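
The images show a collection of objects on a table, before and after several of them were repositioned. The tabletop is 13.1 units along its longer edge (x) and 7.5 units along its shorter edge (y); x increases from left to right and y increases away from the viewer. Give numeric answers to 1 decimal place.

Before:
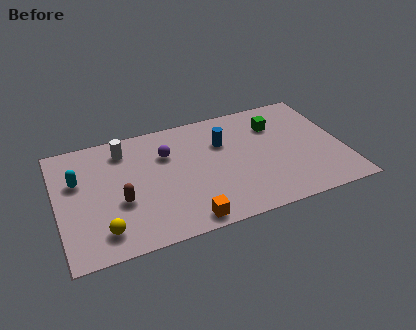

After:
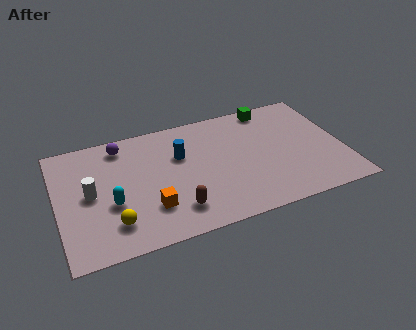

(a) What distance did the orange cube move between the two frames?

2.0

The orange cube was near (5.6, 0.8) before and (4.1, 2.1) after, so it travelled √(1.5² + 1.3²) ≈ 2.0 units.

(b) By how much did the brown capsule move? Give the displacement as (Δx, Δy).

(2.4, -1.3)

The brown capsule was at about (2.8, 2.9) and moved to about (5.2, 1.6).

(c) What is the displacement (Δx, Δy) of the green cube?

(-0.1, 1.2)

The green cube started near (10.2, 5.5) and ended near (10.1, 6.7).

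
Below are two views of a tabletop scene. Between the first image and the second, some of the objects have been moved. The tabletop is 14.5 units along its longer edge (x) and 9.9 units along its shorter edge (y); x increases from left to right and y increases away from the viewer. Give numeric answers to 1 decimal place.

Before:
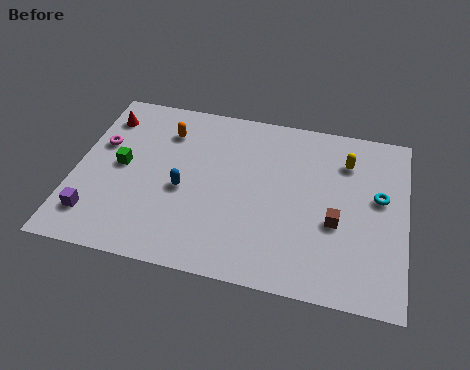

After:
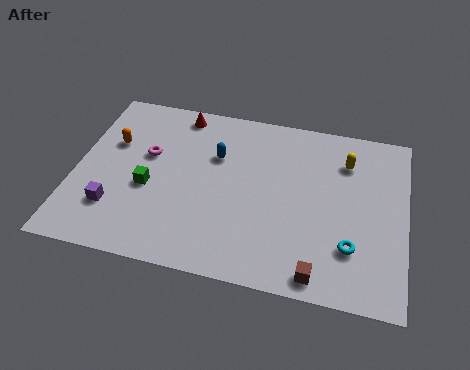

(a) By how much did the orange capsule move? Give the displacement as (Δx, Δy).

(-2.3, -1.2)

The orange capsule started near (3.8, 7.6) and ended near (1.5, 6.4).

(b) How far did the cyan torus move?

3.2

The cyan torus was near (13.3, 5.7) before and (12.2, 2.7) after, so it travelled √(1.1² + 3.0²) ≈ 3.2 units.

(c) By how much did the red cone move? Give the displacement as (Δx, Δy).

(3.3, 0.9)

From the two frames, the red cone sits at roughly (1.0, 7.9) before and (4.3, 8.8) after.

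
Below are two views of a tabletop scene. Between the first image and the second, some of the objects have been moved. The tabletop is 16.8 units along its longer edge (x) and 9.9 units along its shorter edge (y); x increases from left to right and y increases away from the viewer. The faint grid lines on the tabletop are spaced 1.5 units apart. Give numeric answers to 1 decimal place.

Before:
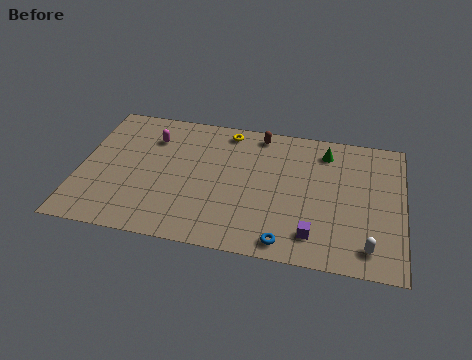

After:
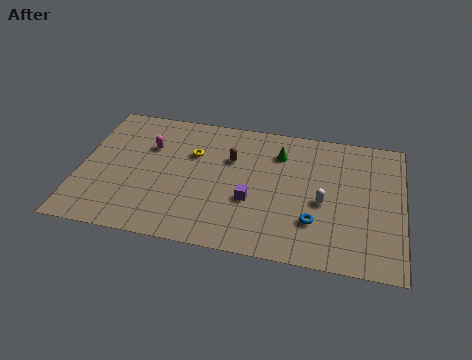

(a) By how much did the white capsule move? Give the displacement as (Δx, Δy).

(-2.4, 2.7)

From the two frames, the white capsule sits at roughly (15.1, 1.6) before and (12.7, 4.3) after.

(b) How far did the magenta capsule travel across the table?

0.7

From (3.6, 7.4) to (3.5, 6.7), the magenta capsule covered √(0.1² + 0.7²) ≈ 0.7 units.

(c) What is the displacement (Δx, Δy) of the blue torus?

(1.4, 1.7)

The blue torus was at about (10.9, 1.1) and moved to about (12.3, 2.8).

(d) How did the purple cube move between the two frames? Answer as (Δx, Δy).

(-3.3, 1.8)

The purple cube started near (12.3, 1.9) and ended near (9.0, 3.7).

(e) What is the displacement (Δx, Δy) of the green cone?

(-2.4, -0.6)

The green cone started near (12.7, 8.1) and ended near (10.3, 7.5).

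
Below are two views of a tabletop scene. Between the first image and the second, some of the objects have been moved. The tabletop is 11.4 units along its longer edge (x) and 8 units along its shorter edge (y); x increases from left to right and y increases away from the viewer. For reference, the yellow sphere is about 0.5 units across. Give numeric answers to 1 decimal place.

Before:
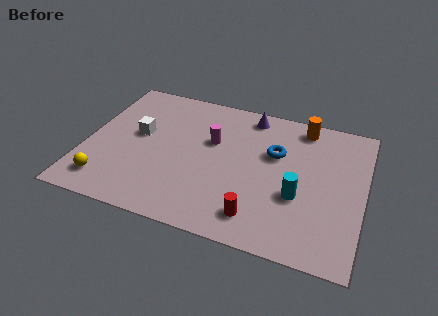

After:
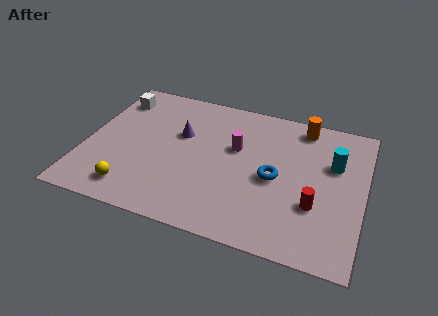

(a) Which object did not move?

the orange cylinder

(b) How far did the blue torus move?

1.4

The blue torus moved from about (7.7, 5.1) to (7.8, 3.7), a distance of √(0.1² + 1.4²) ≈ 1.4.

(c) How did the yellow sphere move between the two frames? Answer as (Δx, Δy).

(1.1, -0.1)

The yellow sphere started near (1.1, 1.4) and ended near (2.2, 1.3).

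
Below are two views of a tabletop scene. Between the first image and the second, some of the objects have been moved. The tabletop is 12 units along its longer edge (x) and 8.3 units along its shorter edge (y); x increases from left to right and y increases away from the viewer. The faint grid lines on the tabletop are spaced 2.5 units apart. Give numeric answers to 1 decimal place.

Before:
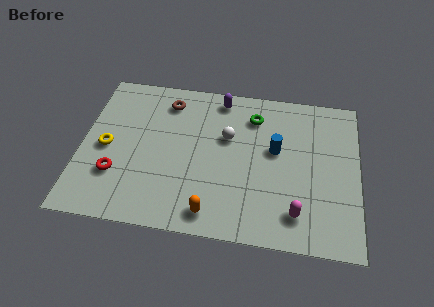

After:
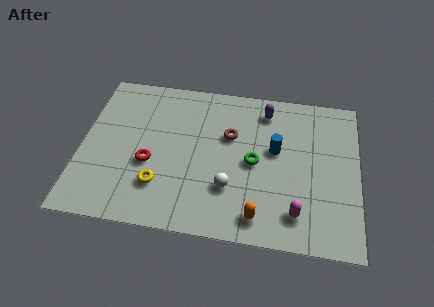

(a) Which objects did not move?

the magenta capsule and the blue cylinder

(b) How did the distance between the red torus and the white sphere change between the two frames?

-1.8

They were about 5.4 units apart before and 3.6 after — 1.8 units closer together.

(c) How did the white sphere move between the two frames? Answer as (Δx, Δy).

(0.2, -2.7)

The white sphere was at about (6.3, 5.2) and moved to about (6.5, 2.5).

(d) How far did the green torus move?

2.5

The green torus was near (7.4, 6.5) before and (7.5, 4.0) after, so it travelled √(0.1² + 2.5²) ≈ 2.5 units.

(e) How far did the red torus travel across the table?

1.6

The red torus was near (1.6, 2.5) before and (3.0, 3.3) after, so it travelled √(1.4² + 0.8²) ≈ 1.6 units.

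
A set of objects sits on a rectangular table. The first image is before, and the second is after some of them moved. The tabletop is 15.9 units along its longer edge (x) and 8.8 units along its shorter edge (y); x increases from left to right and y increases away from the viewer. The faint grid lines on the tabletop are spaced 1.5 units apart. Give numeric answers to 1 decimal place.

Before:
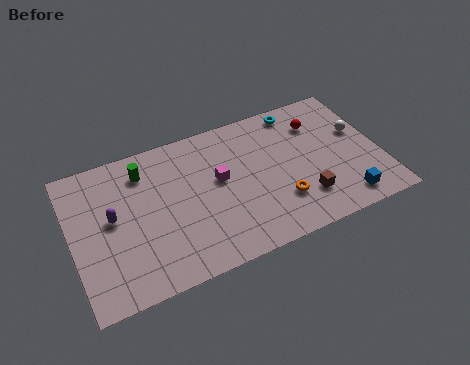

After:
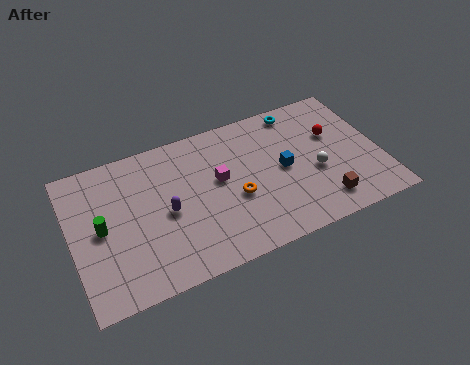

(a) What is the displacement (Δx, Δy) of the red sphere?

(0.7, -1.0)

The red sphere was at about (13.0, 6.6) and moved to about (13.7, 5.6).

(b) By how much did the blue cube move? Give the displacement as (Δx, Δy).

(-2.8, 3.1)

The blue cube was at about (13.7, 1.3) and moved to about (10.9, 4.4).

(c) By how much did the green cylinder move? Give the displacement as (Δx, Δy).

(-2.4, -2.6)

From the two frames, the green cylinder sits at roughly (3.9, 7.0) before and (1.5, 4.4) after.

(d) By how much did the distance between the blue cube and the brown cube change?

+1.1

Before: roughly 2.2 units apart; after: 3.3. That's 1.1 units further apart.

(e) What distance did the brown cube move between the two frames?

1.1

From (11.7, 2.2) to (12.6, 1.6), the brown cube covered √(0.9² + 0.6²) ≈ 1.1 units.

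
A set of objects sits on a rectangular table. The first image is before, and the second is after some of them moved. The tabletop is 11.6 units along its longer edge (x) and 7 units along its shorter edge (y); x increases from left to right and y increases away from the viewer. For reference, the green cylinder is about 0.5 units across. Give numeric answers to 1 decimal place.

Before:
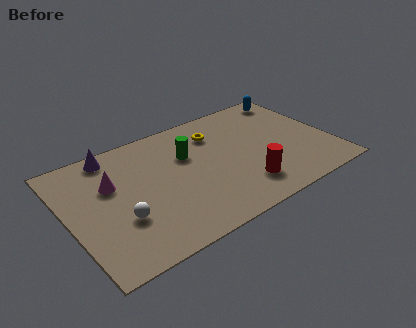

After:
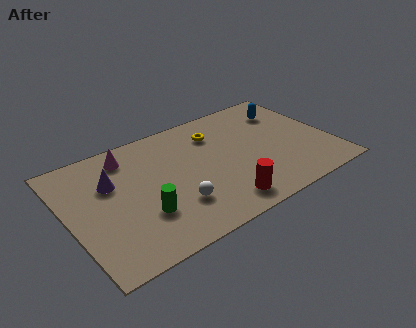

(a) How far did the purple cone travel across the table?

1.6

The purple cone was near (2.3, 6.2) before and (2.0, 4.6) after, so it travelled √(0.3² + 1.6²) ≈ 1.6 units.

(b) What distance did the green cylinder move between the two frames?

3.4

From (5.4, 4.6) to (3.0, 2.2), the green cylinder covered √(2.4² + 2.4²) ≈ 3.4 units.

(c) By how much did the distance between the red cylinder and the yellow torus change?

+0.5

They were about 3.7 units apart before and 4.2 after — 0.5 units further apart.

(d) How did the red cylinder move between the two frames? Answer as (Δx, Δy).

(-1.1, -0.5)

The red cylinder started near (7.4, 1.6) and ended near (6.3, 1.1).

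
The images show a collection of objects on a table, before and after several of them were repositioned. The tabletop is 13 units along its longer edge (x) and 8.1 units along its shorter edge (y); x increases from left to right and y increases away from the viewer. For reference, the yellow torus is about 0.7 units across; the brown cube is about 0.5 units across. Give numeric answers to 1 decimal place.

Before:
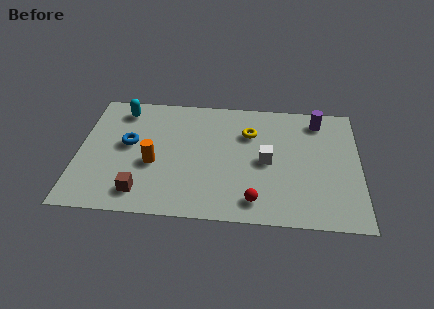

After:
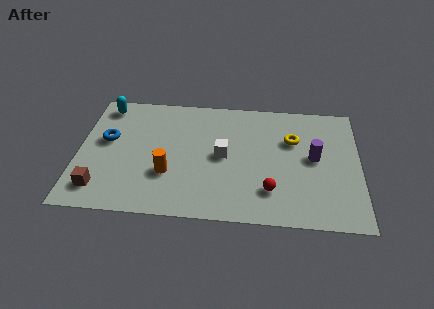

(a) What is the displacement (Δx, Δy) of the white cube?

(-2.0, 0.2)

The white cube was at about (8.7, 3.9) and moved to about (6.7, 4.1).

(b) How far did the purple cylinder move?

2.5

From (11.1, 6.8) to (10.9, 4.3), the purple cylinder covered √(0.2² + 2.5²) ≈ 2.5 units.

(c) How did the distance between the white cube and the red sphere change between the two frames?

+0.4

Before: roughly 2.6 units apart; after: 3.0. That's 0.4 units further apart.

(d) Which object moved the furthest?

the purple cylinder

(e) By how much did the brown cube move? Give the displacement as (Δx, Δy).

(-1.9, 0.1)

The brown cube was at about (3.0, 1.4) and moved to about (1.1, 1.5).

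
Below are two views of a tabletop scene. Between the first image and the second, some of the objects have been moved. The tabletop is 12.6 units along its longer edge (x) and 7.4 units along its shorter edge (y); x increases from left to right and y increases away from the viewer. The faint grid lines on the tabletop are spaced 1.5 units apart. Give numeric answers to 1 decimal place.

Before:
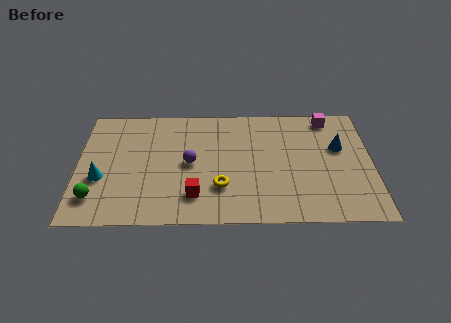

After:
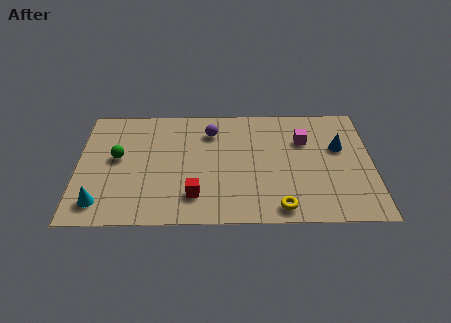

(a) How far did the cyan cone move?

1.5

From (1.0, 2.8) to (1.0, 1.3), the cyan cone covered √(0.0² + 1.5²) ≈ 1.5 units.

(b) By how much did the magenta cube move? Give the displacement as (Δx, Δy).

(-1.1, -1.4)

The magenta cube started near (10.8, 6.5) and ended near (9.7, 5.1).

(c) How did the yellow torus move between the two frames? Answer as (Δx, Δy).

(2.5, -1.3)

The yellow torus was at about (6.1, 2.2) and moved to about (8.6, 0.9).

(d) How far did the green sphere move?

2.7

From (0.8, 1.6) to (1.7, 4.1), the green sphere covered √(0.9² + 2.5²) ≈ 2.7 units.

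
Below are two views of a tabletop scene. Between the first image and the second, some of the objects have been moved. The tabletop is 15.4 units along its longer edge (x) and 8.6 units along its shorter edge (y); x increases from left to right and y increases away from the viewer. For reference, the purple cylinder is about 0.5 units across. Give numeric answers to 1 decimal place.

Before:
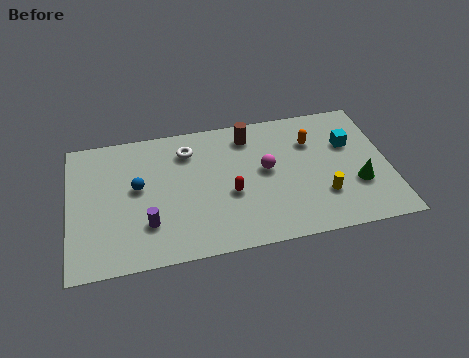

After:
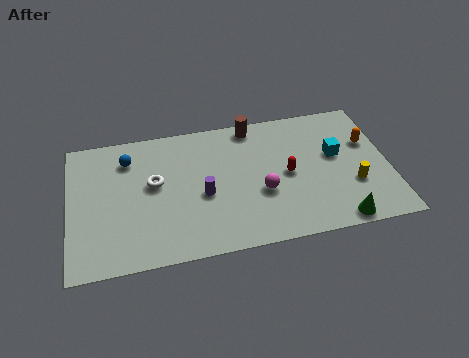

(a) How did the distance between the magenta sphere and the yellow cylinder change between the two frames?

+1.0

They were about 3.4 units apart before and 4.4 after — 1.0 units further apart.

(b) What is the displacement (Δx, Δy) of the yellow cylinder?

(1.5, 0.4)

The yellow cylinder was at about (12.1, 2.5) and moved to about (13.6, 2.9).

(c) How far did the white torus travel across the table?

2.5

From (5.8, 6.7) to (4.1, 4.9), the white torus covered √(1.7² + 1.8²) ≈ 2.5 units.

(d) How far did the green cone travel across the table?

2.4

The green cone moved from about (13.8, 2.9) to (12.7, 0.8), a distance of √(1.1² + 2.1²) ≈ 2.4.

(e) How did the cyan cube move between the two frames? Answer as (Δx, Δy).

(-0.7, -0.6)

The cyan cube started near (13.6, 5.6) and ended near (12.9, 5.0).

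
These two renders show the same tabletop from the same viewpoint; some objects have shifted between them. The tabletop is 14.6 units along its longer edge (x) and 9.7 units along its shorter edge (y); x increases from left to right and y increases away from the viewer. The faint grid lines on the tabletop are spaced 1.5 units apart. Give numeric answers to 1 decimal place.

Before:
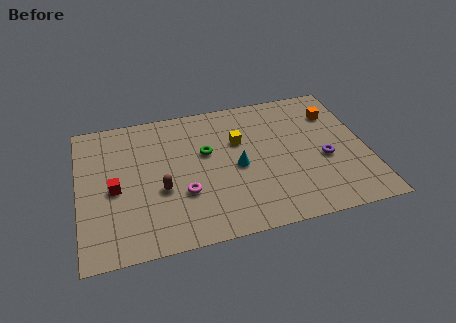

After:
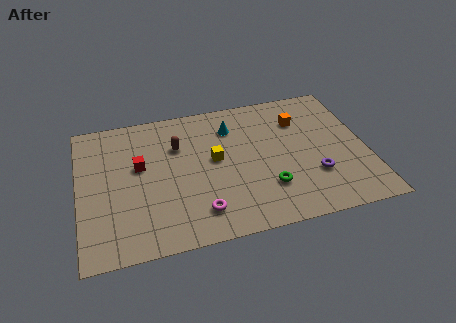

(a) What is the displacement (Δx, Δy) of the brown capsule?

(1.0, 2.9)

From the two frames, the brown capsule sits at roughly (4.1, 3.8) before and (5.1, 6.7) after.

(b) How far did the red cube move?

1.8

The red cube moved from about (1.8, 4.4) to (3.1, 5.7), a distance of √(1.3² + 1.3²) ≈ 1.8.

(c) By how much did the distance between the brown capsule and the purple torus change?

-0.6

The distance was about 8.3 in the first image and 7.7 in the second, so they moved 0.6 units closer together.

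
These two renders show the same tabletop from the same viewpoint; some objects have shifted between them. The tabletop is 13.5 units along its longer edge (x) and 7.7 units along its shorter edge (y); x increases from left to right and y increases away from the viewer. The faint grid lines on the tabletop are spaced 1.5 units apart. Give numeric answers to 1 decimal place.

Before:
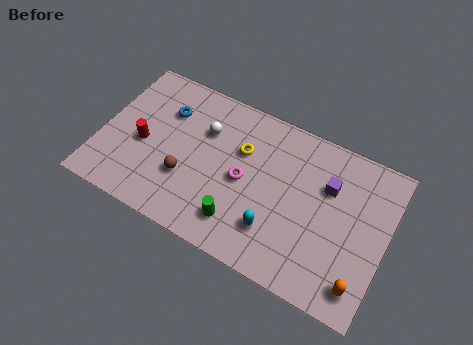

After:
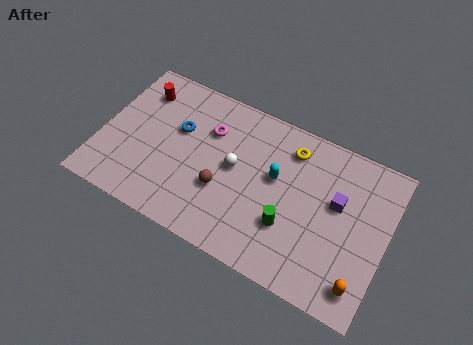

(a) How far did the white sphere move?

2.0

From (4.7, 5.3) to (6.3, 4.1), the white sphere covered √(1.6² + 1.2²) ≈ 2.0 units.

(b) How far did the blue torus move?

1.0

The blue torus moved from about (2.8, 5.5) to (3.5, 4.8), a distance of √(0.7² + 0.7²) ≈ 1.0.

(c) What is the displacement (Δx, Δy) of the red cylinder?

(-0.5, 2.6)

The red cylinder started near (2.0, 3.4) and ended near (1.5, 6.0).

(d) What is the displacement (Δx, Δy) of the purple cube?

(0.5, -0.6)

The purple cube started near (10.6, 5.2) and ended near (11.1, 4.6).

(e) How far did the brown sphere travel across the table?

1.7

The brown sphere moved from about (4.2, 2.6) to (5.9, 2.8), a distance of √(1.7² + 0.2²) ≈ 1.7.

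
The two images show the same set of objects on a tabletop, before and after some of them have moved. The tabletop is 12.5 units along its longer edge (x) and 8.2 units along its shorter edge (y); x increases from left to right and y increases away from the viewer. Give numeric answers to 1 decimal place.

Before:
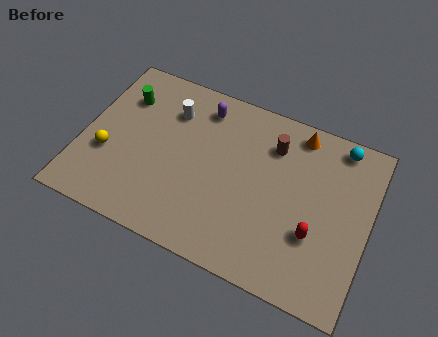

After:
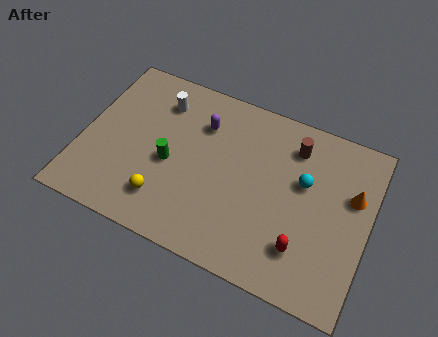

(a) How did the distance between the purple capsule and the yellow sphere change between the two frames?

-1.0

They were about 5.3 units apart before and 4.3 after — 1.0 units closer together.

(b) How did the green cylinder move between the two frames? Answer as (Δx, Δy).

(2.4, -2.4)

The green cylinder was at about (1.5, 6.0) and moved to about (3.9, 3.6).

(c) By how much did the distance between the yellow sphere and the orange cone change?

-0.4

Before: roughly 8.9 units apart; after: 8.5. That's 0.4 units closer together.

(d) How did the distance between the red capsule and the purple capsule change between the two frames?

-0.4

They were about 6.7 units apart before and 6.3 after — 0.4 units closer together.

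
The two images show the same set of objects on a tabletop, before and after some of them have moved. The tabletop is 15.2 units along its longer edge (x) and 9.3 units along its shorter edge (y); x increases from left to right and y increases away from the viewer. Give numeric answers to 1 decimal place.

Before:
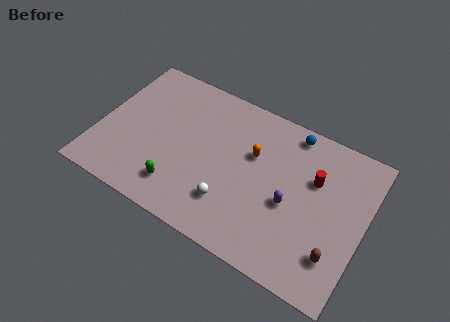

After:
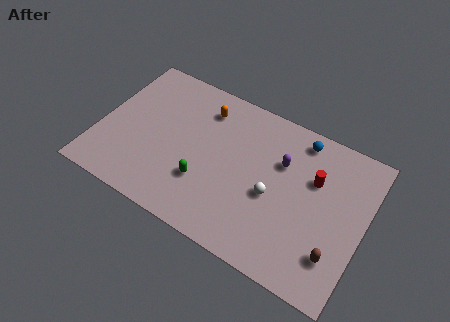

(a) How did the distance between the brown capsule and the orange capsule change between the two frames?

+3.4

The distance was about 6.3 in the first image and 9.7 in the second, so they moved 3.4 units further apart.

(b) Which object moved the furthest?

the orange capsule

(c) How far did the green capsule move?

1.6

The green capsule was near (5.0, 1.9) before and (6.3, 2.9) after, so it travelled √(1.3² + 1.0²) ≈ 1.6 units.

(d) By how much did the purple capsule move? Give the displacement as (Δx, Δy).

(-0.8, 2.2)

The purple capsule was at about (11.1, 4.0) and moved to about (10.3, 6.2).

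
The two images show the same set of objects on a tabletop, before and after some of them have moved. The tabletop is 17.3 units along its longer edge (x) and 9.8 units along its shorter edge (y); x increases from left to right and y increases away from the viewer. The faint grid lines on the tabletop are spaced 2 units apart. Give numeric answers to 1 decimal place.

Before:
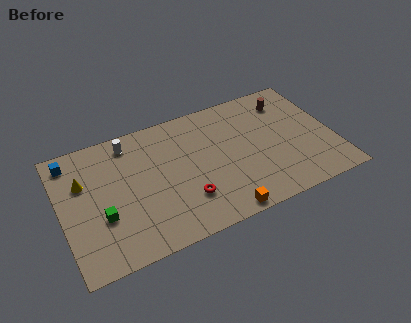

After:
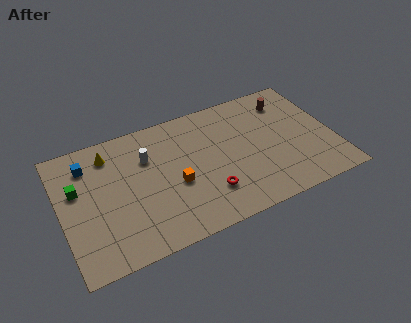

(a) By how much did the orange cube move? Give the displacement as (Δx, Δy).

(-2.5, 3.3)

From the two frames, the orange cube sits at roughly (9.6, 0.8) before and (7.1, 4.1) after.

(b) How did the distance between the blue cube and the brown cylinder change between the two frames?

-1.0

Before: roughly 13.9 units apart; after: 12.9. That's 1.0 units closer together.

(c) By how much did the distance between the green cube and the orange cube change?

-1.4

Before: roughly 7.7 units apart; after: 6.3. That's 1.4 units closer together.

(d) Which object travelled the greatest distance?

the orange cube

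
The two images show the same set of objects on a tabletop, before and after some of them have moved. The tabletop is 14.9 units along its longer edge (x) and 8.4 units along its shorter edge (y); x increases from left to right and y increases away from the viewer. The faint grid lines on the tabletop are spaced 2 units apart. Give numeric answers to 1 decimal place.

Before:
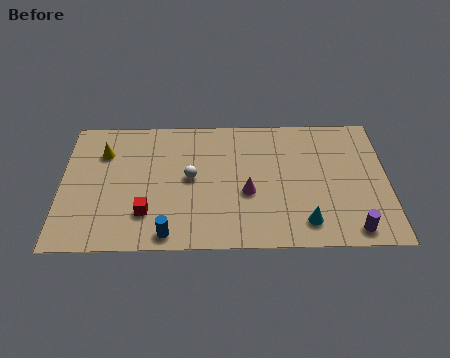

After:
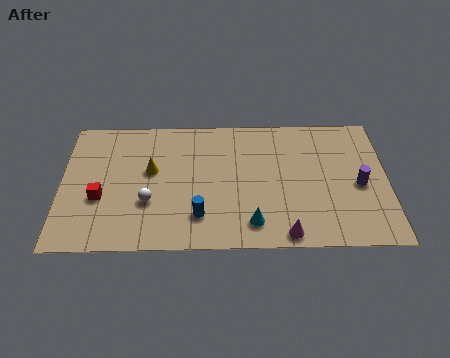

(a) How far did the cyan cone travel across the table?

2.4

From (11.1, 1.5) to (8.7, 1.5), the cyan cone covered √(2.4² + 0.0²) ≈ 2.4 units.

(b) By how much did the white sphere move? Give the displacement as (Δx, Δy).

(-1.9, -1.5)

The white sphere was at about (5.9, 4.4) and moved to about (4.0, 2.9).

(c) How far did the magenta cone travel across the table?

3.1

The magenta cone was near (8.5, 3.4) before and (10.2, 0.8) after, so it travelled √(1.7² + 2.6²) ≈ 3.1 units.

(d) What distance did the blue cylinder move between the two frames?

1.8

The blue cylinder was near (4.9, 0.9) before and (6.3, 2.0) after, so it travelled √(1.4² + 1.1²) ≈ 1.8 units.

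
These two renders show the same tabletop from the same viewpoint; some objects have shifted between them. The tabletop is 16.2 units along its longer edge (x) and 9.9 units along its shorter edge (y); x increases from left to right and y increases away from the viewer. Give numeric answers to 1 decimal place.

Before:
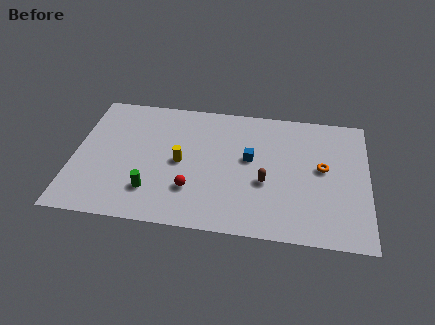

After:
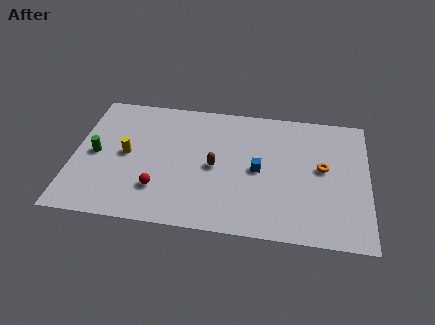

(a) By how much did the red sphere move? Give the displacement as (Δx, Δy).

(-1.8, -0.2)

The red sphere started near (6.6, 2.8) and ended near (4.8, 2.6).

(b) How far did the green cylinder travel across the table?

4.0

The green cylinder was near (4.4, 2.4) before and (1.2, 4.8) after, so it travelled √(3.2² + 2.4²) ≈ 4.0 units.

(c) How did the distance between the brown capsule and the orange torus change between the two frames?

+2.5

The distance was about 3.4 in the first image and 5.9 in the second, so they moved 2.5 units further apart.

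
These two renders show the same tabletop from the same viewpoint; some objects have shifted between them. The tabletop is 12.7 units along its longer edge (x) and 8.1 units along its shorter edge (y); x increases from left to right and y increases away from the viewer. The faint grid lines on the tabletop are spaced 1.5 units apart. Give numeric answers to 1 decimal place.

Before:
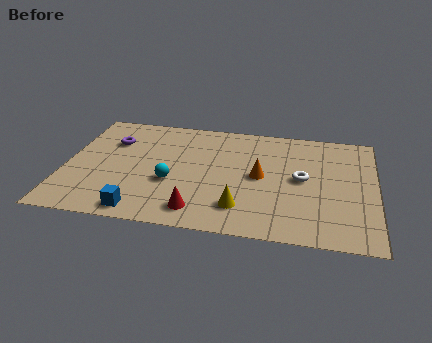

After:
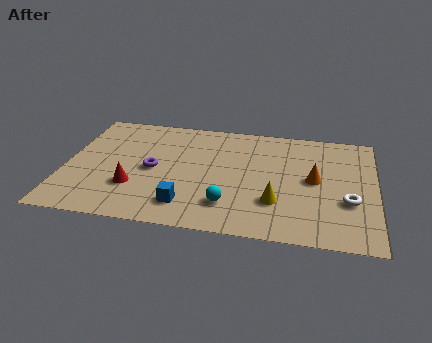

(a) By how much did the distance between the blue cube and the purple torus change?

-2.3

They were about 5.0 units apart before and 2.7 after — 2.3 units closer together.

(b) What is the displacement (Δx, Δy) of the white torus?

(1.9, -1.3)

From the two frames, the white torus sits at roughly (9.7, 4.2) before and (11.6, 2.9) after.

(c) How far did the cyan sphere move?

2.7

The cyan sphere was near (4.4, 3.1) before and (6.8, 1.9) after, so it travelled √(2.4² + 1.2²) ≈ 2.7 units.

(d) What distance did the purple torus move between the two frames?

2.5

From (1.8, 5.7) to (3.6, 3.9), the purple torus covered √(1.8² + 1.8²) ≈ 2.5 units.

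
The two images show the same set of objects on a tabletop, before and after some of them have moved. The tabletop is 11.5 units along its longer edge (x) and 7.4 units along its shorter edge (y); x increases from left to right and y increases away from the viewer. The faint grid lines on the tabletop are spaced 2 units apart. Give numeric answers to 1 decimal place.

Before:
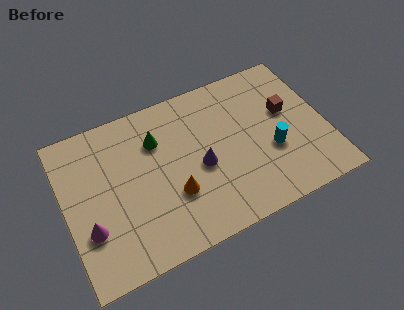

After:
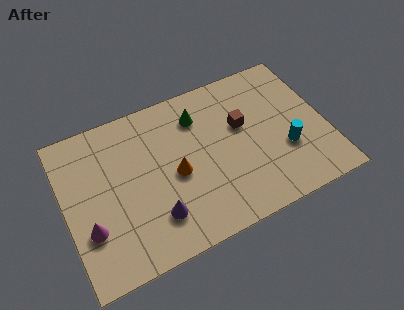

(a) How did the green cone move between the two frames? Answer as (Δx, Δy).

(1.9, 0.4)

From the two frames, the green cone sits at roughly (4.2, 5.3) before and (6.1, 5.7) after.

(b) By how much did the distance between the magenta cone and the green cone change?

+1.8

Before: roughly 4.4 units apart; after: 6.2. That's 1.8 units further apart.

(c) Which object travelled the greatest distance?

the purple cone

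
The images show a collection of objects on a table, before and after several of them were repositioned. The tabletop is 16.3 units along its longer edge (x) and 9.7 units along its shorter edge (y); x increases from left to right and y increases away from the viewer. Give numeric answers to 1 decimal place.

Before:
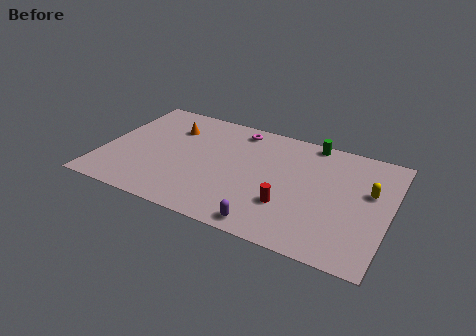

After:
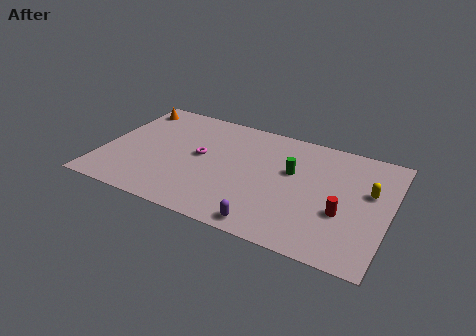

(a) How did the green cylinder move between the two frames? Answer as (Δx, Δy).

(-0.8, -3.0)

From the two frames, the green cylinder sits at roughly (11.5, 8.9) before and (10.7, 5.9) after.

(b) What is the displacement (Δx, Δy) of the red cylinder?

(3.0, 0.6)

The red cylinder was at about (10.8, 3.0) and moved to about (13.8, 3.6).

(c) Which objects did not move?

the yellow capsule and the purple capsule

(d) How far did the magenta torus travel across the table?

3.7

From (7.3, 8.4) to (5.5, 5.2), the magenta torus covered √(1.8² + 3.2²) ≈ 3.7 units.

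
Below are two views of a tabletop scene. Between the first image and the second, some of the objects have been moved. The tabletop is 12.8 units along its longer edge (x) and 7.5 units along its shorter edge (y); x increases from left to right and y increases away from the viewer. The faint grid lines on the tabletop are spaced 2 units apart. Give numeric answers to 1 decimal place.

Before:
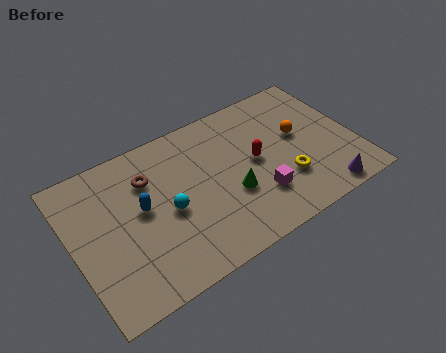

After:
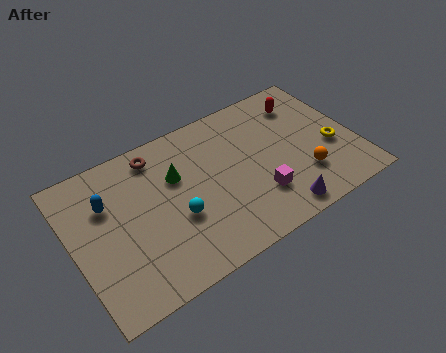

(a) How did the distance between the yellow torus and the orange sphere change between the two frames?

-0.5

The distance was about 2.2 in the first image and 1.7 in the second, so they moved 0.5 units closer together.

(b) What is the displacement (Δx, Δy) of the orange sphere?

(-0.2, -2.2)

The orange sphere was at about (10.4, 4.3) and moved to about (10.2, 2.1).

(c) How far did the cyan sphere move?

0.6

From (4.2, 3.4) to (4.5, 2.9), the cyan sphere covered √(0.3² + 0.5²) ≈ 0.6 units.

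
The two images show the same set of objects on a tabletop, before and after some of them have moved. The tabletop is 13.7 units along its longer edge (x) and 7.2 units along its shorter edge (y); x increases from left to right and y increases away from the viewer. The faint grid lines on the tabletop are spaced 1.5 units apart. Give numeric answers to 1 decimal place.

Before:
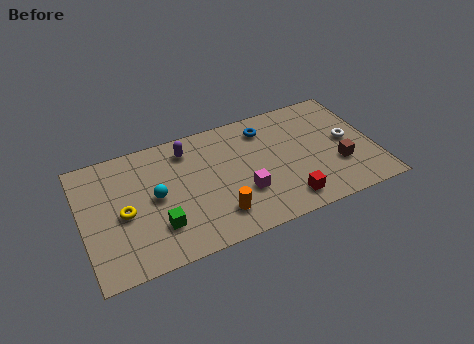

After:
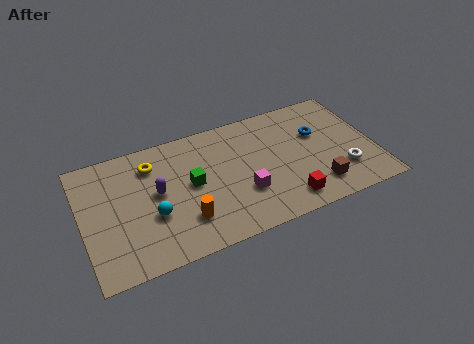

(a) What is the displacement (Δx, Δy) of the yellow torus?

(1.5, 2.3)

The yellow torus was at about (1.9, 3.3) and moved to about (3.4, 5.6).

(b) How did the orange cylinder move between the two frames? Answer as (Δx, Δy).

(-1.5, 0.3)

The orange cylinder started near (6.1, 1.6) and ended near (4.6, 1.9).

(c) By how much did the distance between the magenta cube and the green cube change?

-1.3

The distance was about 4.0 in the first image and 2.7 in the second, so they moved 1.3 units closer together.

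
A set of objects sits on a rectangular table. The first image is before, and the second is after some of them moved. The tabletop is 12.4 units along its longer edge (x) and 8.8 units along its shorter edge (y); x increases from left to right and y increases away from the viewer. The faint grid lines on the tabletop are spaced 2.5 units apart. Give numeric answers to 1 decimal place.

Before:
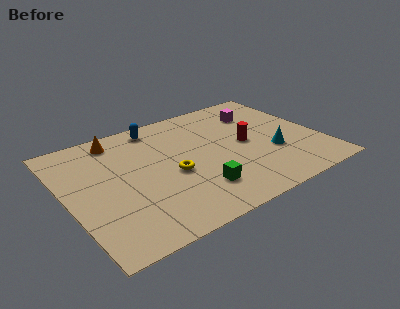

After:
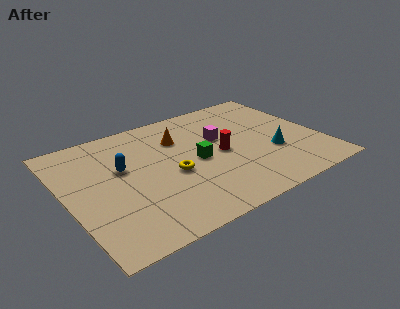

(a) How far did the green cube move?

2.1

From (5.9, 2.1) to (6.3, 4.2), the green cube covered √(0.4² + 2.1²) ≈ 2.1 units.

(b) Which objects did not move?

the cyan cone and the yellow torus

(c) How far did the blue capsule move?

3.2

The blue capsule moved from about (4.9, 7.7) to (2.8, 5.3), a distance of √(2.1² + 2.4²) ≈ 3.2.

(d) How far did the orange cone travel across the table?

3.2

The orange cone moved from about (2.9, 7.6) to (5.8, 6.3), a distance of √(2.9² + 1.3²) ≈ 3.2.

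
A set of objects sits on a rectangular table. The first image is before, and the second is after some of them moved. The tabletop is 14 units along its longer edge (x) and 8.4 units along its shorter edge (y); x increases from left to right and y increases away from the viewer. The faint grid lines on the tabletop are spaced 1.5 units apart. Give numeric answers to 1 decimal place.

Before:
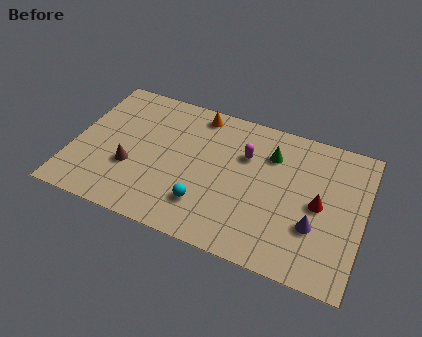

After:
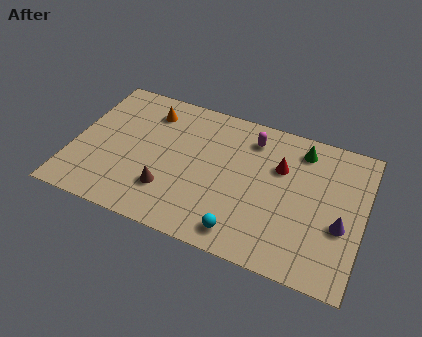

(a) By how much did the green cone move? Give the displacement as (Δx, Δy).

(1.4, 0.8)

From the two frames, the green cone sits at roughly (9.4, 6.2) before and (10.8, 7.0) after.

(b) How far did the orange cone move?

2.4

The orange cone moved from about (5.7, 7.4) to (3.4, 6.7), a distance of √(2.3² + 0.7²) ≈ 2.4.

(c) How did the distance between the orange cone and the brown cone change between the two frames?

-0.6

They were about 5.2 units apart before and 4.6 after — 0.6 units closer together.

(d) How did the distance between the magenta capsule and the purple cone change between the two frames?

+1.2

Before: roughly 4.6 units apart; after: 5.8. That's 1.2 units further apart.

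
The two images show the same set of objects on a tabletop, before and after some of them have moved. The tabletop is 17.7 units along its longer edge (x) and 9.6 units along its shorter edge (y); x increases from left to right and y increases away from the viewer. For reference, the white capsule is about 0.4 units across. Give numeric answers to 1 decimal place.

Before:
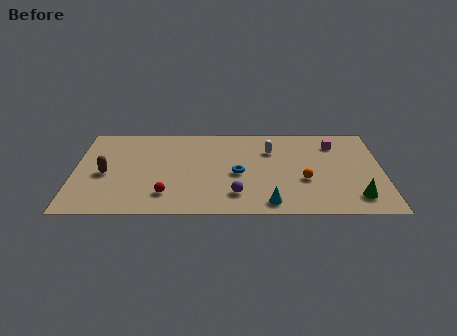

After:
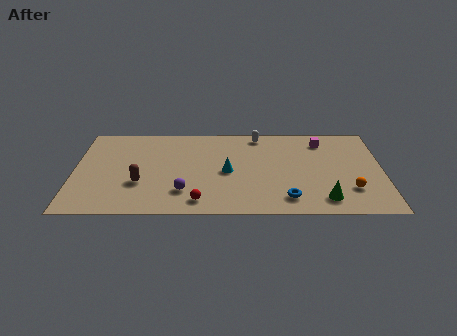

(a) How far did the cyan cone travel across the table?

4.1

The cyan cone was near (11.2, 1.2) before and (8.8, 4.5) after, so it travelled √(2.4² + 3.3²) ≈ 4.1 units.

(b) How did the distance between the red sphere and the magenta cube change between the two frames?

-1.5

The distance was about 11.1 in the first image and 9.6 in the second, so they moved 1.5 units closer together.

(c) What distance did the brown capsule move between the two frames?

2.2

The brown capsule moved from about (1.8, 4.3) to (3.8, 3.3), a distance of √(2.0² + 1.0²) ≈ 2.2.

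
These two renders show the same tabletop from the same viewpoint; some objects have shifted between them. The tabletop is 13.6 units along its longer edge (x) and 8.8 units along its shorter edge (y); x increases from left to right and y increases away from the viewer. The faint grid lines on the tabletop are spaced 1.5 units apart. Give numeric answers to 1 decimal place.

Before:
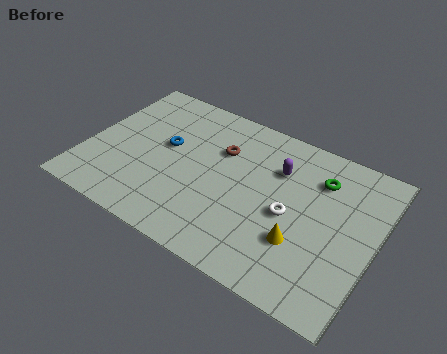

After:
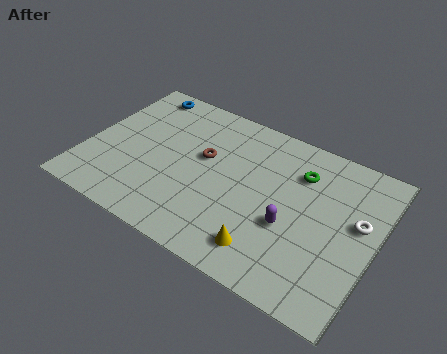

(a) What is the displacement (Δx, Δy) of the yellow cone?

(-1.4, -1.2)

The yellow cone started near (10.4, 2.8) and ended near (9.0, 1.6).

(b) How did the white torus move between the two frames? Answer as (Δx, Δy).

(3.0, 1.1)

From the two frames, the white torus sits at roughly (9.7, 4.0) before and (12.7, 5.1) after.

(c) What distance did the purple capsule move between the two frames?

3.0

The purple capsule was near (8.8, 6.2) before and (9.8, 3.4) after, so it travelled √(1.0² + 2.8²) ≈ 3.0 units.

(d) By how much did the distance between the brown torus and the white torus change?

+3.2

Before: roughly 4.1 units apart; after: 7.3. That's 3.2 units further apart.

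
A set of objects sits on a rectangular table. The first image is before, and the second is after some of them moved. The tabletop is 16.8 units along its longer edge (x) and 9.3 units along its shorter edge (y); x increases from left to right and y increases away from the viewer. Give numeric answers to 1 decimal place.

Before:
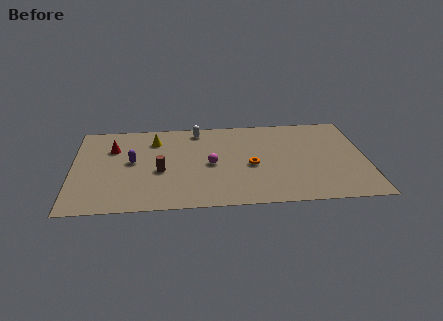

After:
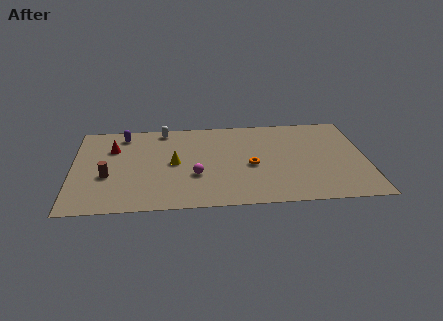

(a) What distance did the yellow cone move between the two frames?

2.7

The yellow cone was near (4.7, 7.2) before and (5.8, 4.7) after, so it travelled √(1.1² + 2.5²) ≈ 2.7 units.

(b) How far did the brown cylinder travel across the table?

3.0

From (5.0, 3.9) to (2.0, 3.6), the brown cylinder covered √(3.0² + 0.3²) ≈ 3.0 units.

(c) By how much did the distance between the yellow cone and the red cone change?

+1.4

They were about 2.5 units apart before and 3.9 after — 1.4 units further apart.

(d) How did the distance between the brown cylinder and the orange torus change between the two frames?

+3.0

Before: roughly 5.2 units apart; after: 8.2. That's 3.0 units further apart.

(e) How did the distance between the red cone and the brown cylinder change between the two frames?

-0.8

The distance was about 3.7 in the first image and 2.9 in the second, so they moved 0.8 units closer together.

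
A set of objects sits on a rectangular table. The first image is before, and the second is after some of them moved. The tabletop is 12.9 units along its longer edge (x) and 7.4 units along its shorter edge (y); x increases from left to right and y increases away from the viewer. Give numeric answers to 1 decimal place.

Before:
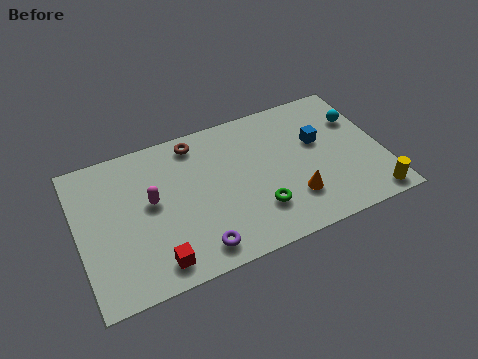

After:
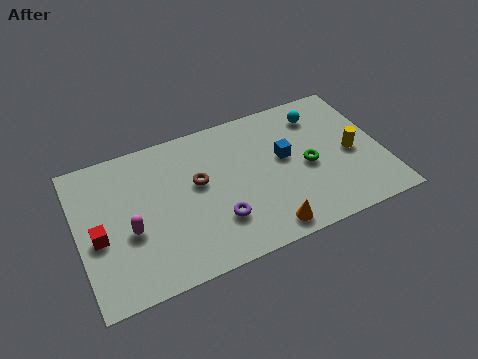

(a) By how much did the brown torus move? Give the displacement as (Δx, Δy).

(-0.1, -2.1)

From the two frames, the brown torus sits at roughly (5.2, 6.4) before and (5.1, 4.3) after.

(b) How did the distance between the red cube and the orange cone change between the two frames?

+1.2

They were about 6.0 units apart before and 7.2 after — 1.2 units further apart.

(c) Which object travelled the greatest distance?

the red cube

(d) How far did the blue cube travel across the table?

1.5

The blue cube was near (10.3, 4.5) before and (8.8, 4.2) after, so it travelled √(1.5² + 0.3²) ≈ 1.5 units.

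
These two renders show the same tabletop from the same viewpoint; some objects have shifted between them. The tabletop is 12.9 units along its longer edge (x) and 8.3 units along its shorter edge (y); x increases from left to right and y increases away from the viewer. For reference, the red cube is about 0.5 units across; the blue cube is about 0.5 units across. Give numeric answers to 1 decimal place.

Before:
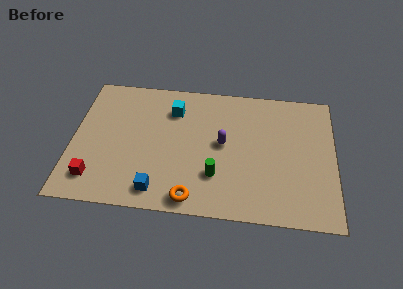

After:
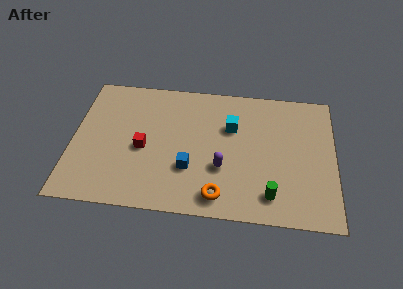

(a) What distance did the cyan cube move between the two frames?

3.0

The cyan cube moved from about (4.9, 6.3) to (7.8, 5.5), a distance of √(2.9² + 0.8²) ≈ 3.0.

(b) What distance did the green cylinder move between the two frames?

2.8

From (7.1, 2.4) to (9.8, 1.5), the green cylinder covered √(2.7² + 0.9²) ≈ 2.8 units.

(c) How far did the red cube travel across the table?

3.1

The red cube was near (1.2, 1.6) before and (3.5, 3.7) after, so it travelled √(2.3² + 2.1²) ≈ 3.1 units.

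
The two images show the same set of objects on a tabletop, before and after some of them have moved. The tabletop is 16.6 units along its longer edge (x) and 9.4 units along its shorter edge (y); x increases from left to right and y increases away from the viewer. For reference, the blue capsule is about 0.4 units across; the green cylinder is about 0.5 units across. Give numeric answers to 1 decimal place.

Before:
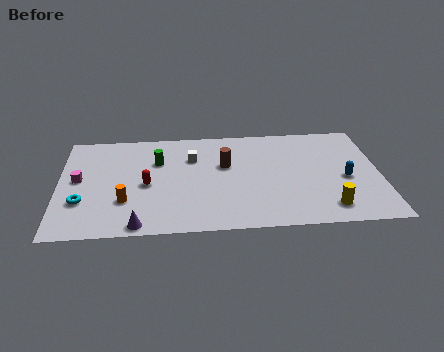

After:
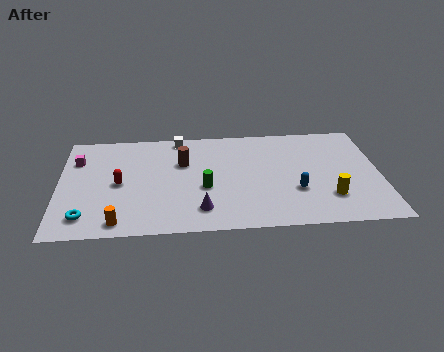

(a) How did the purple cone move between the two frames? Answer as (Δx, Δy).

(3.2, 1.1)

The purple cone was at about (4.1, 0.8) and moved to about (7.3, 1.9).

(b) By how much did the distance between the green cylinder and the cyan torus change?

+1.3

Before: roughly 5.2 units apart; after: 6.5. That's 1.3 units further apart.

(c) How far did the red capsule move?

1.4

From (4.5, 4.3) to (3.1, 4.5), the red capsule covered √(1.4² + 0.2²) ≈ 1.4 units.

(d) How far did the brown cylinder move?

2.2

The brown cylinder moved from about (8.6, 5.8) to (6.4, 6.2), a distance of √(2.2² + 0.4²) ≈ 2.2.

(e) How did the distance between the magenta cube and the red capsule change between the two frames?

-0.4

They were about 3.6 units apart before and 3.2 after — 0.4 units closer together.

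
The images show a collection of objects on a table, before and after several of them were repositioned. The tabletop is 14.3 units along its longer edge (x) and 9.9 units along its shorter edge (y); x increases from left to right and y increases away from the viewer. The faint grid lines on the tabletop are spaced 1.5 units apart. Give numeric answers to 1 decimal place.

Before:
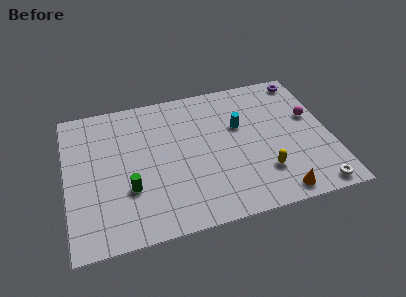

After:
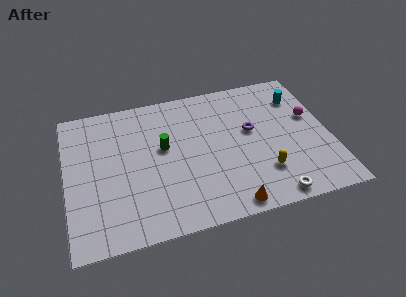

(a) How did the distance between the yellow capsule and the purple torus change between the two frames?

-3.7

Before: roughly 6.8 units apart; after: 3.1. That's 3.7 units closer together.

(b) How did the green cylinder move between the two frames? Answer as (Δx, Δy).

(2.0, 2.4)

From the two frames, the green cylinder sits at roughly (3.3, 3.3) before and (5.3, 5.7) after.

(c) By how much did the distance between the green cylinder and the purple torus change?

-6.6

They were about 11.4 units apart before and 4.8 after — 6.6 units closer together.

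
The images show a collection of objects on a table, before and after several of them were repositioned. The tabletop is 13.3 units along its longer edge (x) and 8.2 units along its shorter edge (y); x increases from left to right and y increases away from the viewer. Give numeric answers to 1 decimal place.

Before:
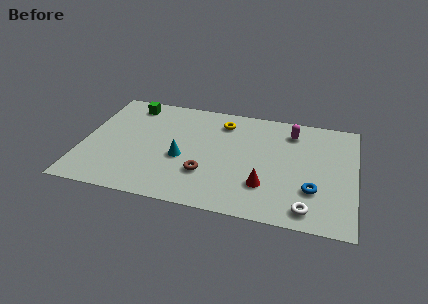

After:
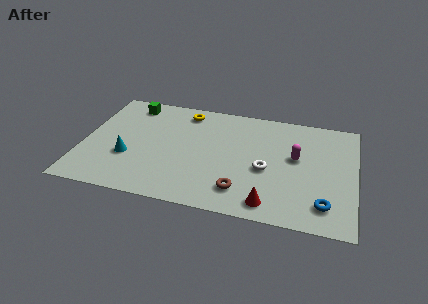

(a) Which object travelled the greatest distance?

the white torus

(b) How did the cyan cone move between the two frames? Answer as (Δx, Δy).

(-2.6, -0.5)

The cyan cone started near (4.9, 3.4) and ended near (2.3, 2.9).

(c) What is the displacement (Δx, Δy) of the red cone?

(0.3, -1.2)

From the two frames, the red cone sits at roughly (9.0, 2.3) before and (9.3, 1.1) after.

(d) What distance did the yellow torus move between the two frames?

1.9

From (6.7, 6.6) to (4.8, 7.0), the yellow torus covered √(1.9² + 0.4²) ≈ 1.9 units.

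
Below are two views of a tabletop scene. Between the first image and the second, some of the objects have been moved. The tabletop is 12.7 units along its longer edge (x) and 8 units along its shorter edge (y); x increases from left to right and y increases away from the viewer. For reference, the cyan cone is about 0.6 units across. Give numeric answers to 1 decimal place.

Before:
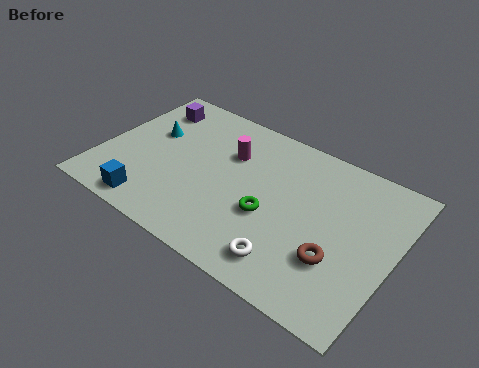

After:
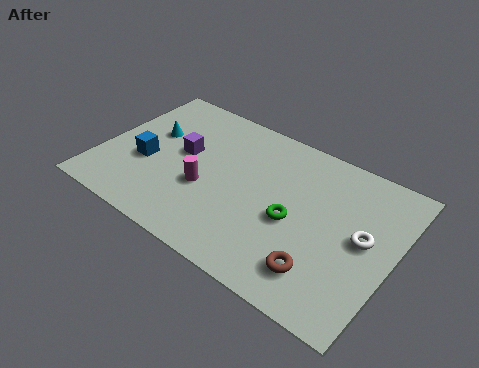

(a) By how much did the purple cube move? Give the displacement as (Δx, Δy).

(1.9, -1.9)

From the two frames, the purple cube sits at roughly (1.5, 6.4) before and (3.4, 4.5) after.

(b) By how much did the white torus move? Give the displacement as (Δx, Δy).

(2.7, 2.8)

From the two frames, the white torus sits at roughly (8.7, 1.4) before and (11.4, 4.2) after.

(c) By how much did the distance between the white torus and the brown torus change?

+0.7

They were about 2.2 units apart before and 2.9 after — 0.7 units further apart.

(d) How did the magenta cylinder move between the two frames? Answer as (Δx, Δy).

(-0.6, -2.4)

The magenta cylinder started near (5.3, 5.5) and ended near (4.7, 3.1).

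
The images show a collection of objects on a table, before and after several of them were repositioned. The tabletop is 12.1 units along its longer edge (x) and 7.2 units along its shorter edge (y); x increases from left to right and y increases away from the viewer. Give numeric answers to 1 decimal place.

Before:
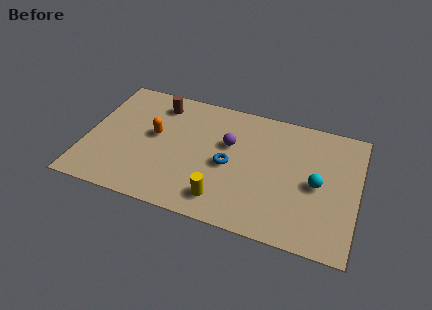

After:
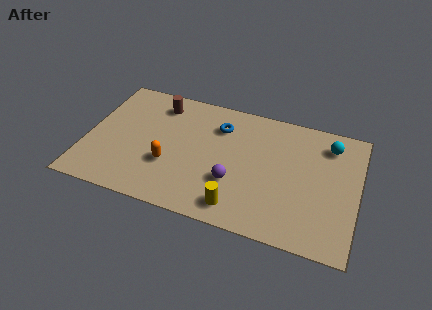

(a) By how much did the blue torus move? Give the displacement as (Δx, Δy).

(-0.6, 2.1)

The blue torus started near (6.4, 3.3) and ended near (5.8, 5.4).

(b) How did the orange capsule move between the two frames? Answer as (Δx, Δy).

(0.8, -1.5)

From the two frames, the orange capsule sits at roughly (3.0, 4.0) before and (3.8, 2.5) after.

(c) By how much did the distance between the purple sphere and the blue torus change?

+1.9

Before: roughly 1.2 units apart; after: 3.1. That's 1.9 units further apart.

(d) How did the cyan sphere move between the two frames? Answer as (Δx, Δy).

(0.4, 2.4)

The cyan sphere started near (10.3, 3.4) and ended near (10.7, 5.8).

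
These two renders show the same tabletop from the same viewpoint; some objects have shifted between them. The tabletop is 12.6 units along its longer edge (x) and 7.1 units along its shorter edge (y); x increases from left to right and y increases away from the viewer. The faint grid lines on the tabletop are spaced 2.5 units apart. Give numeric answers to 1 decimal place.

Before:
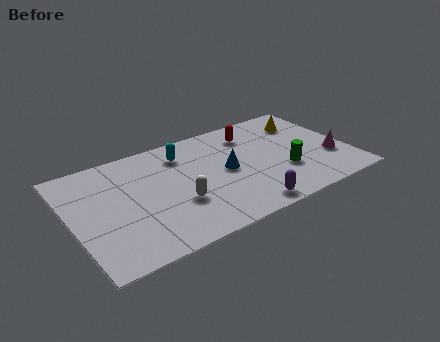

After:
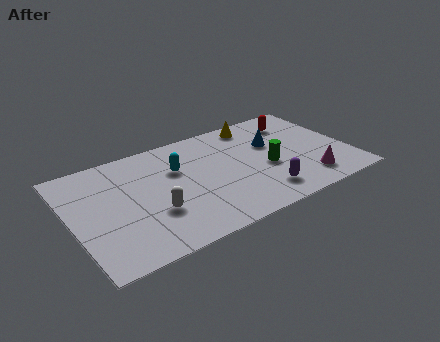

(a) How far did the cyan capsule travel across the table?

1.0

From (5.3, 5.6) to (4.9, 4.7), the cyan capsule covered √(0.4² + 0.9²) ≈ 1.0 units.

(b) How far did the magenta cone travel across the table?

1.6

From (11.7, 2.4) to (10.4, 1.4), the magenta cone covered √(1.3² + 1.0²) ≈ 1.6 units.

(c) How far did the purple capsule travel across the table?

1.1

From (7.4, 0.8) to (8.3, 1.4), the purple capsule covered √(0.9² + 0.6²) ≈ 1.1 units.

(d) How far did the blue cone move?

2.5

From (7.0, 3.6) to (9.3, 4.5), the blue cone covered √(2.3² + 0.9²) ≈ 2.5 units.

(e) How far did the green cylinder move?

0.9

From (9.5, 2.4) to (8.8, 3.0), the green cylinder covered √(0.7² + 0.6²) ≈ 0.9 units.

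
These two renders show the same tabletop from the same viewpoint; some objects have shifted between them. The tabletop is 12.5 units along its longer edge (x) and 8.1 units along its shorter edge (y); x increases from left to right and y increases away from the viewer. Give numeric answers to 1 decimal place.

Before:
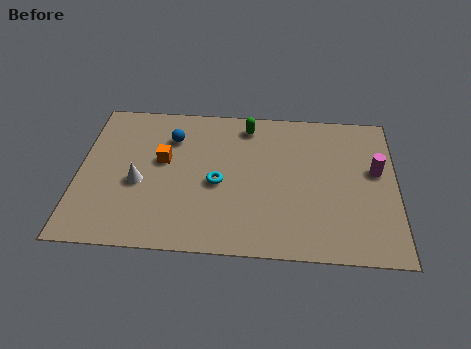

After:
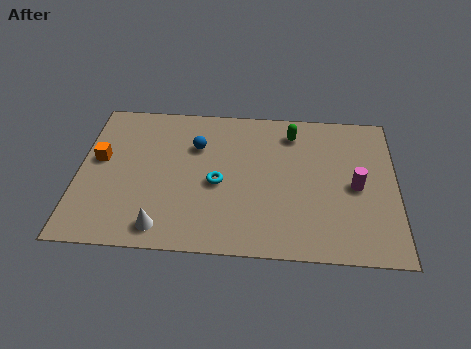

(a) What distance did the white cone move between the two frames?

2.5

The white cone was near (2.4, 3.4) before and (3.4, 1.1) after, so it travelled √(1.0² + 2.3²) ≈ 2.5 units.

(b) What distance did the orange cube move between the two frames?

2.5

The orange cube was near (3.3, 4.7) before and (0.8, 4.6) after, so it travelled √(2.5² + 0.1²) ≈ 2.5 units.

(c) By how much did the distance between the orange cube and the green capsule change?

+3.9

They were about 4.0 units apart before and 7.9 after — 3.9 units further apart.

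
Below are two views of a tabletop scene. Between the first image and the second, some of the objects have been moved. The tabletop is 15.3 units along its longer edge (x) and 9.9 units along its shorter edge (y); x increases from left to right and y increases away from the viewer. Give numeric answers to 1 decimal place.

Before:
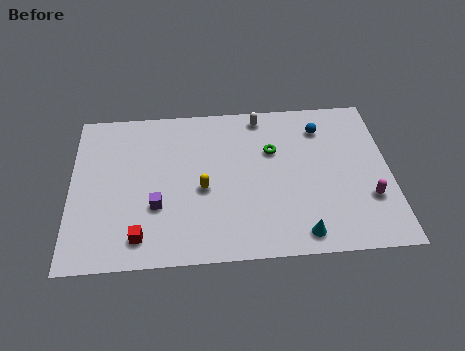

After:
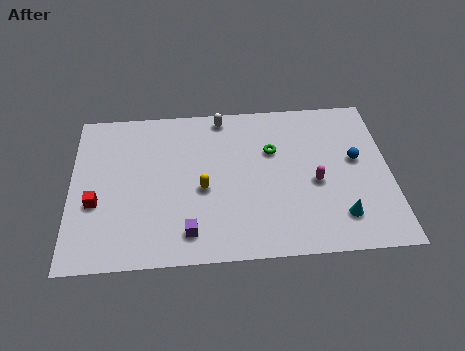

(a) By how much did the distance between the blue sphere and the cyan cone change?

-3.1

The distance was about 6.7 in the first image and 3.6 in the second, so they moved 3.1 units closer together.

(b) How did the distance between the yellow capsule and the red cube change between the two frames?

+1.1

The distance was about 4.0 in the first image and 5.1 in the second, so they moved 1.1 units further apart.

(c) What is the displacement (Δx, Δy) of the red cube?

(-2.1, 2.2)

From the two frames, the red cube sits at roughly (3.3, 1.6) before and (1.2, 3.8) after.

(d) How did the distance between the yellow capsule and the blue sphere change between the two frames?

+0.7

Before: roughly 6.8 units apart; after: 7.5. That's 0.7 units further apart.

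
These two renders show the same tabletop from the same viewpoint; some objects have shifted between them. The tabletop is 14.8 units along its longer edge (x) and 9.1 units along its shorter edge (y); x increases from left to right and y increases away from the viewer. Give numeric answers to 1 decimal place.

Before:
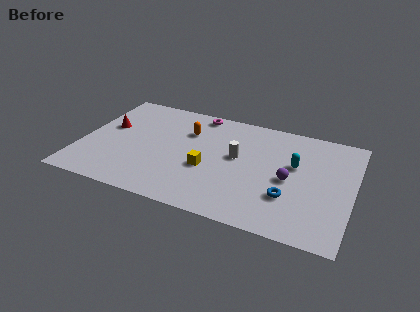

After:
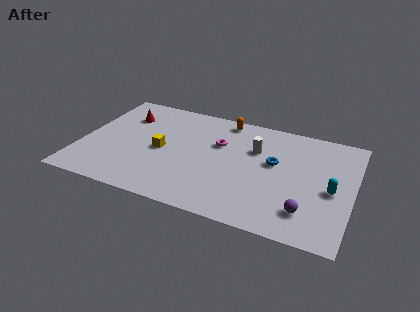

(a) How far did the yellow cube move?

2.7

The yellow cube moved from about (7.0, 3.6) to (4.4, 4.3), a distance of √(2.6² + 0.7²) ≈ 2.7.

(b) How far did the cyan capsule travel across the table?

2.5

The cyan capsule was near (11.6, 5.5) before and (13.7, 4.1) after, so it travelled √(2.1² + 1.4²) ≈ 2.5 units.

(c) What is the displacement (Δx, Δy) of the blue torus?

(-1.0, 2.5)

From the two frames, the blue torus sits at roughly (11.5, 2.8) before and (10.5, 5.3) after.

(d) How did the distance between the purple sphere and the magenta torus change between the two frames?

-0.3

They were about 6.7 units apart before and 6.4 after — 0.3 units closer together.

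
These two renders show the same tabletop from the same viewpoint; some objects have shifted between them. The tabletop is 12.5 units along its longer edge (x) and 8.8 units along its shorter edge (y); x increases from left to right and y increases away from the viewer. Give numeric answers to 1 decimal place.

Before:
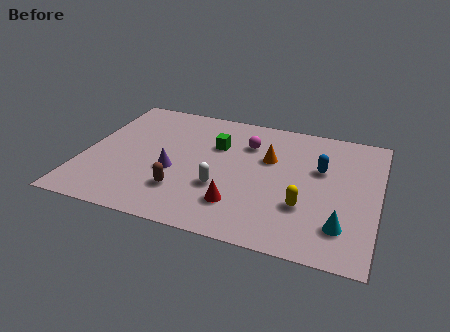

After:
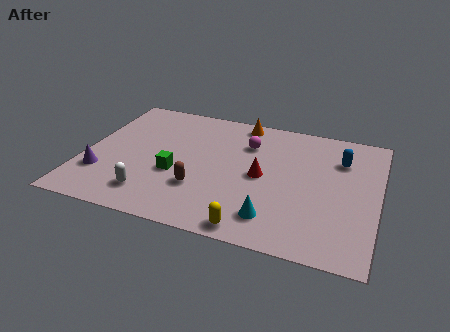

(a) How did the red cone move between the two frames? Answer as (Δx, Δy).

(0.8, 2.2)

The red cone was at about (6.8, 2.1) and moved to about (7.6, 4.3).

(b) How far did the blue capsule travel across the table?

1.2

The blue capsule moved from about (10.0, 5.5) to (10.8, 6.4), a distance of √(0.8² + 0.9²) ≈ 1.2.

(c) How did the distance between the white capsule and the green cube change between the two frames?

-1.0

The distance was about 2.9 in the first image and 1.9 in the second, so they moved 1.0 units closer together.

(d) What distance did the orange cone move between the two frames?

2.7

The orange cone was near (7.8, 5.6) before and (6.4, 7.9) after, so it travelled √(1.4² + 2.3²) ≈ 2.7 units.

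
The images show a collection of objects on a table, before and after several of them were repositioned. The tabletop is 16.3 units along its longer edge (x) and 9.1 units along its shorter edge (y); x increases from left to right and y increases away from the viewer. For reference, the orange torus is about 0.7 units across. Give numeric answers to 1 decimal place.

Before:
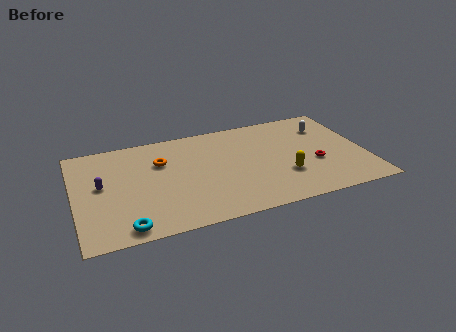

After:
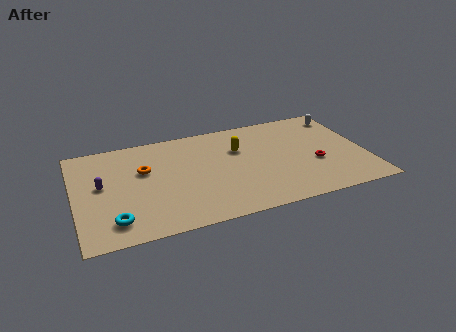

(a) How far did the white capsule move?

1.3

The white capsule was near (14.4, 6.8) before and (15.4, 7.6) after, so it travelled √(1.0² + 0.8²) ≈ 1.3 units.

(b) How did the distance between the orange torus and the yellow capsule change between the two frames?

-2.1

The distance was about 7.5 in the first image and 5.4 in the second, so they moved 2.1 units closer together.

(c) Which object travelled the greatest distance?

the yellow capsule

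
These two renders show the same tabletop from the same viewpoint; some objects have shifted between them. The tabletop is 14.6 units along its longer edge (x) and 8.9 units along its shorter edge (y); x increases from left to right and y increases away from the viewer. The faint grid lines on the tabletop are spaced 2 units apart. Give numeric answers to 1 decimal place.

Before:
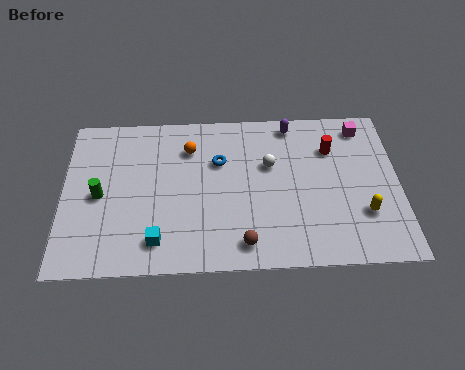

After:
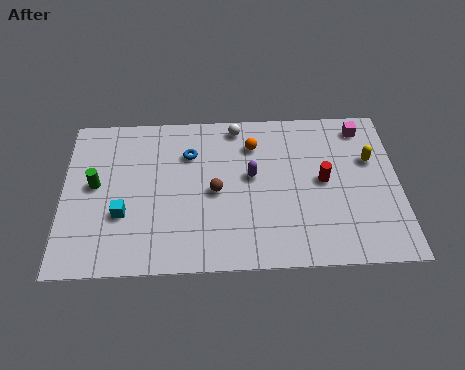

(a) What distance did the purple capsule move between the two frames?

3.4

The purple capsule moved from about (10.0, 7.9) to (8.2, 5.0), a distance of √(1.8² + 2.9²) ≈ 3.4.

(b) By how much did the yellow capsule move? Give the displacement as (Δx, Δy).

(0.4, 3.0)

From the two frames, the yellow capsule sits at roughly (13.0, 2.7) before and (13.4, 5.7) after.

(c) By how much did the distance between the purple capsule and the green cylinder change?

-2.4

Before: roughly 9.2 units apart; after: 6.8. That's 2.4 units closer together.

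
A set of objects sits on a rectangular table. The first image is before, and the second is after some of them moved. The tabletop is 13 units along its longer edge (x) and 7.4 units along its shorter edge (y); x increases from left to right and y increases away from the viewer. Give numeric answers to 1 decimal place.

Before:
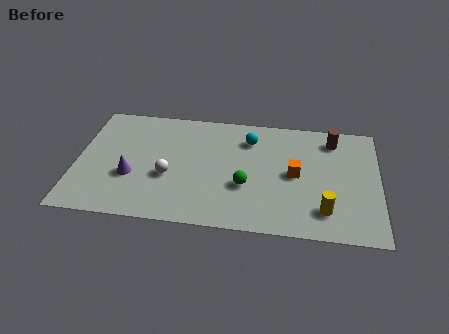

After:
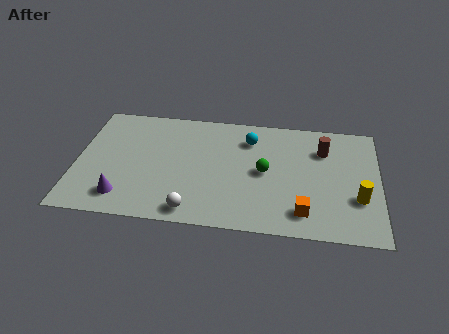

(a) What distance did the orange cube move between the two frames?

2.3

The orange cube was near (9.4, 3.7) before and (9.8, 1.4) after, so it travelled √(0.4² + 2.3²) ≈ 2.3 units.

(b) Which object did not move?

the cyan sphere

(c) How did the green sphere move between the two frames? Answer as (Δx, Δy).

(0.8, 1.0)

The green sphere started near (7.3, 2.7) and ended near (8.1, 3.7).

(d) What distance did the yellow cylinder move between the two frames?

1.7

The yellow cylinder moved from about (10.7, 1.6) to (12.1, 2.5), a distance of √(1.4² + 0.9²) ≈ 1.7.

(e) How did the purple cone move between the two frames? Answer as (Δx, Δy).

(-0.3, -1.3)

The purple cone started near (2.4, 2.7) and ended near (2.1, 1.4).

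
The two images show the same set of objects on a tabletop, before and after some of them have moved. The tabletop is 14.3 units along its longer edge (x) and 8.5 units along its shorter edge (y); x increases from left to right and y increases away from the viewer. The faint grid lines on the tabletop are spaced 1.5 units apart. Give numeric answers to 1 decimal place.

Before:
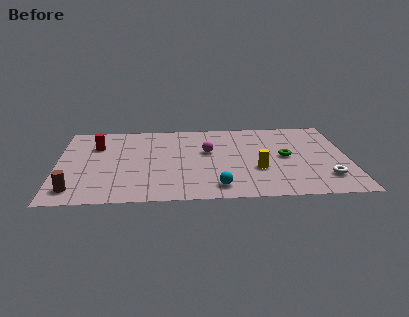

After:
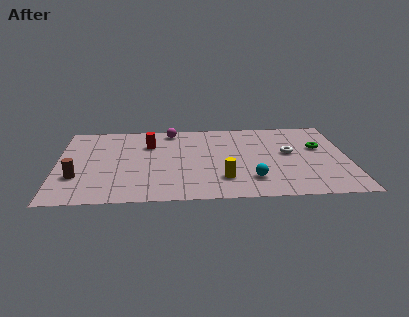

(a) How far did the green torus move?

1.9

The green torus moved from about (11.2, 4.3) to (12.9, 5.2), a distance of √(1.7² + 0.9²) ≈ 1.9.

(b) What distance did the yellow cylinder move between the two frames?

1.9

The yellow cylinder was near (9.8, 3.0) before and (8.1, 2.1) after, so it travelled √(1.7² + 0.9²) ≈ 1.9 units.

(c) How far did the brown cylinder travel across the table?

1.3

From (0.9, 1.4) to (1.0, 2.7), the brown cylinder covered √(0.1² + 1.3²) ≈ 1.3 units.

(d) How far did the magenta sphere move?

3.0

The magenta sphere was near (7.4, 5.1) before and (5.6, 7.5) after, so it travelled √(1.8² + 2.4²) ≈ 3.0 units.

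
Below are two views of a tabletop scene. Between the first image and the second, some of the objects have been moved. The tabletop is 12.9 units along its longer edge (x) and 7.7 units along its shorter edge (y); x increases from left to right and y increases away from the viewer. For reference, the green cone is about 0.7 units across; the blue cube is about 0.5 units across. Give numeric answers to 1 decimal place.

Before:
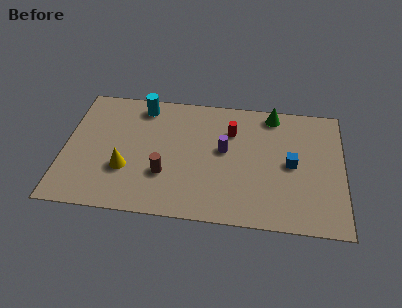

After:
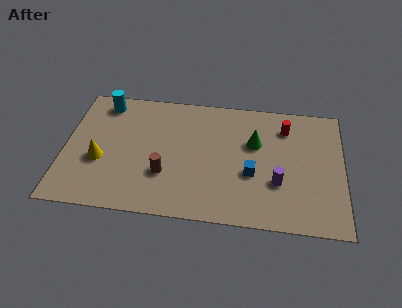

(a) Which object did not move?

the brown cylinder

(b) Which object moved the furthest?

the purple cylinder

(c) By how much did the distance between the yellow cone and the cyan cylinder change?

-0.4

They were about 4.0 units apart before and 3.6 after — 0.4 units closer together.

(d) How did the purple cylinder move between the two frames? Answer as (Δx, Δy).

(2.5, -1.7)

The purple cylinder was at about (7.4, 4.3) and moved to about (9.9, 2.6).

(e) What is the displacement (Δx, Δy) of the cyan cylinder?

(-1.8, 0.0)

From the two frames, the cyan cylinder sits at roughly (3.5, 6.6) before and (1.7, 6.6) after.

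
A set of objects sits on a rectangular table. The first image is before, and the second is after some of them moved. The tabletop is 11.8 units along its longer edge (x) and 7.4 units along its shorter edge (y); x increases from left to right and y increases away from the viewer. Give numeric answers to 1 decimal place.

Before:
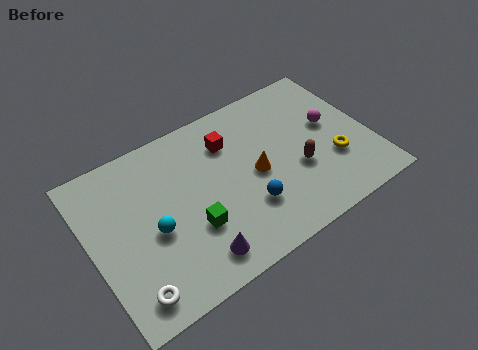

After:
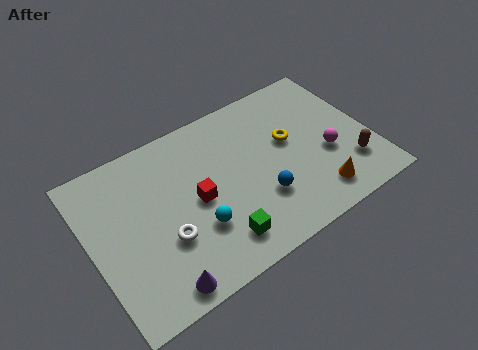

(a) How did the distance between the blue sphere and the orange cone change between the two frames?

+1.0

Before: roughly 1.4 units apart; after: 2.4. That's 1.0 units further apart.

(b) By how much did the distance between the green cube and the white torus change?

-0.8

They were about 3.1 units apart before and 2.3 after — 0.8 units closer together.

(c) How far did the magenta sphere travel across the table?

1.4

From (10.3, 4.2) to (9.9, 2.9), the magenta sphere covered √(0.4² + 1.3²) ≈ 1.4 units.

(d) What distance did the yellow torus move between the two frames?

2.4

The yellow torus was near (10.1, 2.5) before and (8.5, 4.3) after, so it travelled √(1.6² + 1.8²) ≈ 2.4 units.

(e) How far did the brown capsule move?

2.3

From (8.6, 2.8) to (10.7, 1.9), the brown capsule covered √(2.1² + 0.9²) ≈ 2.3 units.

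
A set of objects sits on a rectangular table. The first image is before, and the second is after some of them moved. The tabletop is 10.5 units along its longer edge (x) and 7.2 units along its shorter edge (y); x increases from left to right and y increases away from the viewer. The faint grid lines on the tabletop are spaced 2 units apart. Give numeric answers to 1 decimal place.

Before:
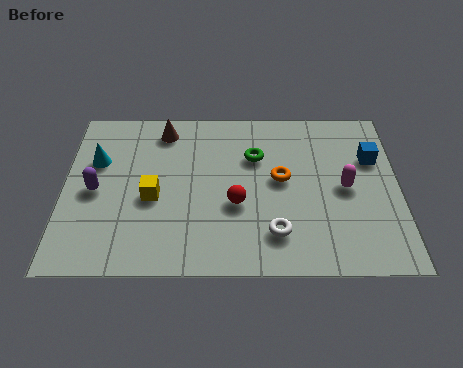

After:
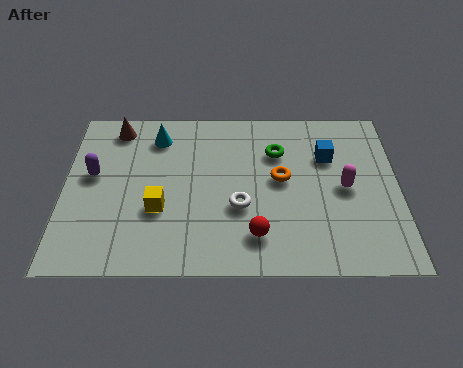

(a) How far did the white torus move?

1.6

The white torus moved from about (6.6, 1.6) to (5.5, 2.7), a distance of √(1.1² + 1.1²) ≈ 1.6.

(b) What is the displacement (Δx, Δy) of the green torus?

(0.7, 0.2)

From the two frames, the green torus sits at roughly (6.0, 4.9) before and (6.7, 5.1) after.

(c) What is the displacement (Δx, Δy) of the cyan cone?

(1.9, 1.1)

From the two frames, the cyan cone sits at roughly (1.0, 4.7) before and (2.9, 5.8) after.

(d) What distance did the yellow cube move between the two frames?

0.5

The yellow cube moved from about (2.8, 3.1) to (3.0, 2.6), a distance of √(0.2² + 0.5²) ≈ 0.5.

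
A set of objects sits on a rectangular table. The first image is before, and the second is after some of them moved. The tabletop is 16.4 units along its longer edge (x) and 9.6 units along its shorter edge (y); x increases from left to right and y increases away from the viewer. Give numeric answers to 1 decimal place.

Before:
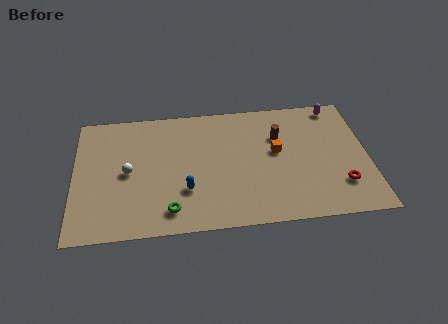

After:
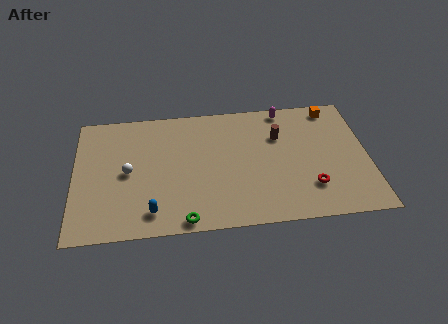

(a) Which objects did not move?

the white sphere and the brown cylinder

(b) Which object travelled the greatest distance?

the orange cube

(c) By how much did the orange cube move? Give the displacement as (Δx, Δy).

(3.3, 3.1)

The orange cube started near (11.3, 5.4) and ended near (14.6, 8.5).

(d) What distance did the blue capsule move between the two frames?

2.4

From (6.2, 3.0) to (4.3, 1.6), the blue capsule covered √(1.9² + 1.4²) ≈ 2.4 units.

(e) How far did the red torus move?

1.7

The red torus moved from about (14.8, 2.5) to (13.1, 2.5), a distance of √(1.7² + 0.0²) ≈ 1.7.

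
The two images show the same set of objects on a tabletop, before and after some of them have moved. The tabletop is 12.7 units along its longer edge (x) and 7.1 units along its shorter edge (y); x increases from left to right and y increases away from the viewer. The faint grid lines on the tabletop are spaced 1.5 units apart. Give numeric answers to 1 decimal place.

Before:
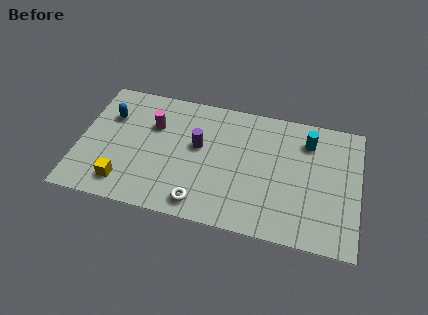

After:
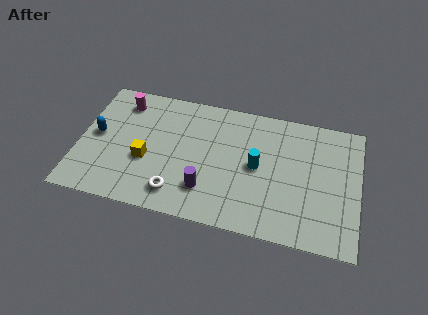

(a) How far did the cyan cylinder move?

2.9

The cyan cylinder moved from about (10.3, 5.5) to (8.1, 3.6), a distance of √(2.2² + 1.9²) ≈ 2.9.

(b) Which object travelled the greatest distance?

the cyan cylinder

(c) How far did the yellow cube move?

1.7

The yellow cube moved from about (2.2, 1.3) to (3.1, 2.8), a distance of √(0.9² + 1.5²) ≈ 1.7.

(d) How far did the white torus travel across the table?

1.1

The white torus was near (5.7, 1.0) before and (4.6, 1.3) after, so it travelled √(1.1² + 0.3²) ≈ 1.1 units.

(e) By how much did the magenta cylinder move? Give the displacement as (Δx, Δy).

(-1.5, 1.0)

From the two frames, the magenta cylinder sits at roughly (3.3, 4.8) before and (1.8, 5.8) after.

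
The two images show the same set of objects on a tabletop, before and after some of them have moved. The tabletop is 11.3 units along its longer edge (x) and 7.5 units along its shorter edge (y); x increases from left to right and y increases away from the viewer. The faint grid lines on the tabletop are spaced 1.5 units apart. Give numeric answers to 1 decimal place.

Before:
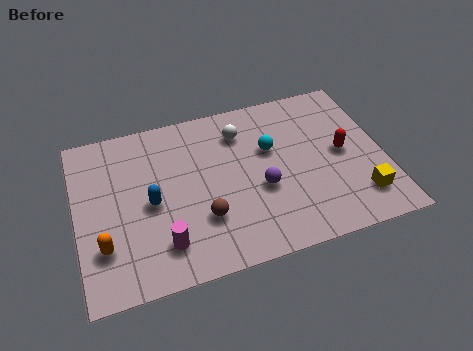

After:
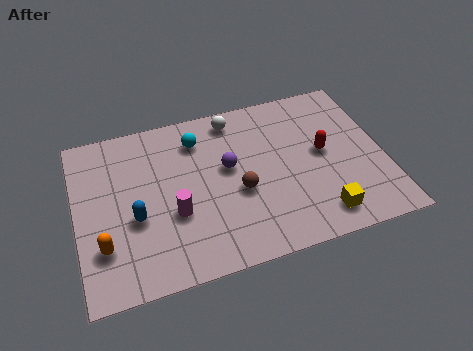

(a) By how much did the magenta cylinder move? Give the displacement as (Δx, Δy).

(0.5, 1.2)

The magenta cylinder was at about (3.0, 1.6) and moved to about (3.5, 2.8).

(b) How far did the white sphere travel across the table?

0.7

The white sphere was near (6.2, 5.8) before and (6.0, 6.5) after, so it travelled √(0.2² + 0.7²) ≈ 0.7 units.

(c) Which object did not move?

the orange capsule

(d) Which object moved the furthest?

the cyan sphere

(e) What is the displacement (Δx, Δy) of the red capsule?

(-0.7, 0.2)

From the two frames, the red capsule sits at roughly (9.8, 3.8) before and (9.1, 4.0) after.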